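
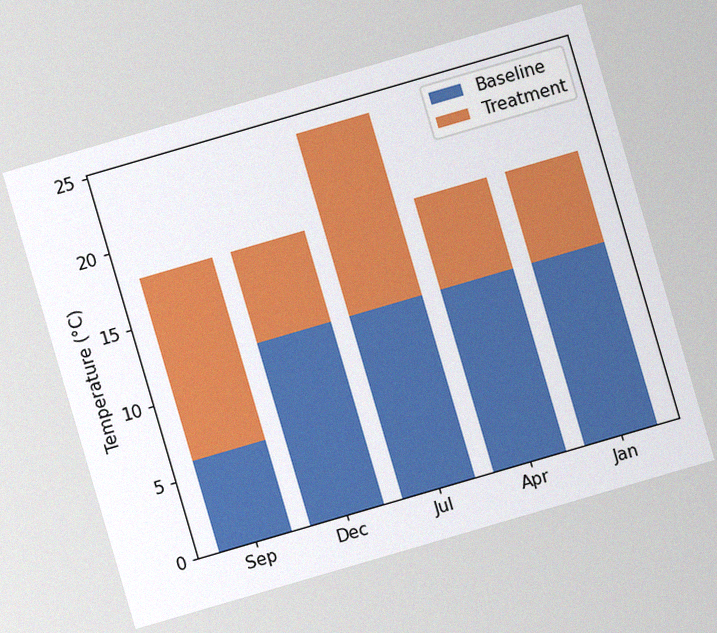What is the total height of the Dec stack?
18°C

The chart is tilted about 16° counter-clockwise, with some photo noise. The Dec stack's top reaches 18°C on the y-axis.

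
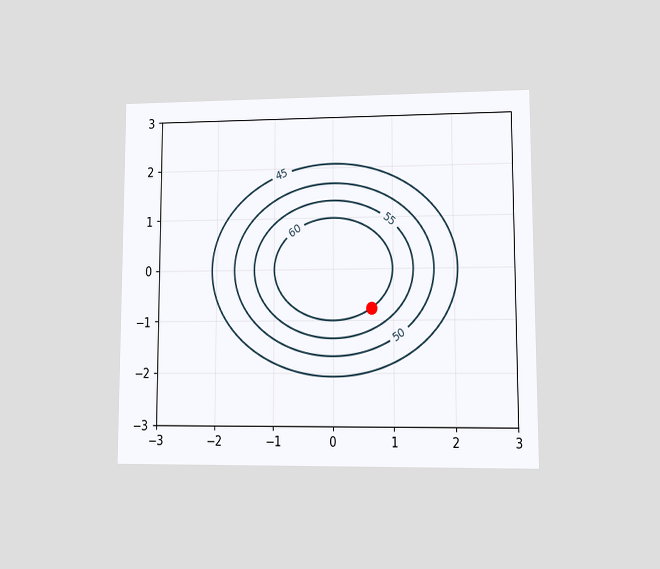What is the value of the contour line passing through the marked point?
The chart is viewed at a slight angle. The marked point sits on the contour labelled 60.

60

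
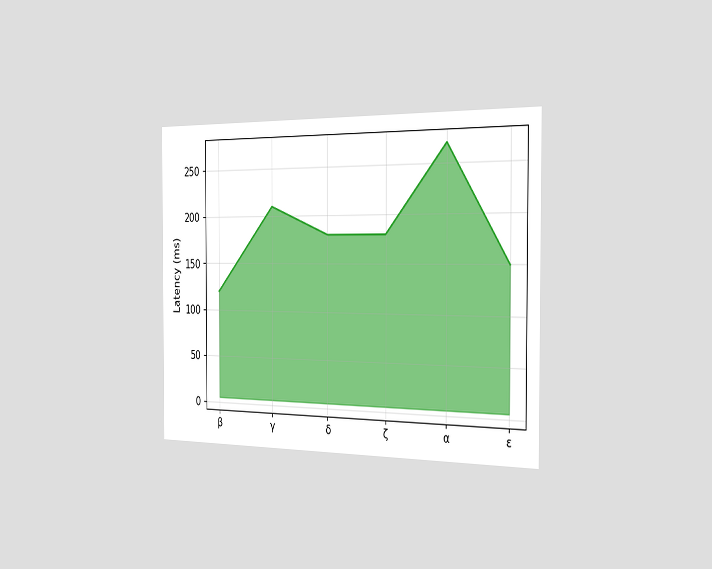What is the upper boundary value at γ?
210ms

The chart is viewed slightly from the right. At γ the upper boundary is at 210ms.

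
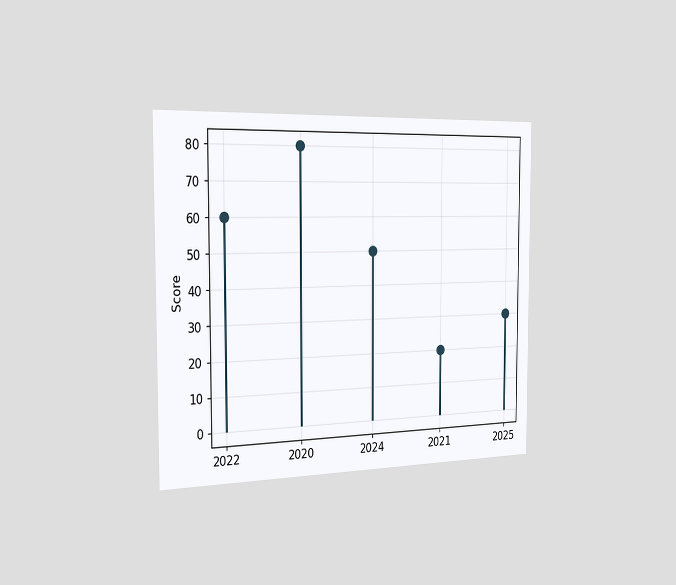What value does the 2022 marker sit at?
60

The chart is viewed slightly from the left. The 2022 marker sits at 60.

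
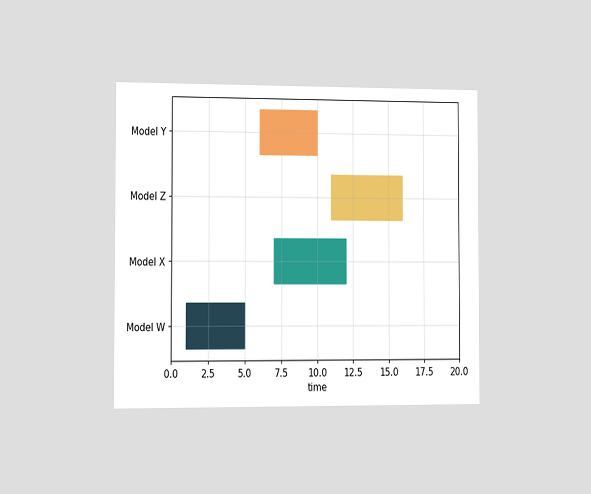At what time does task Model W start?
1

The chart is viewed slightly from the left. The Model W bar begins at t=1.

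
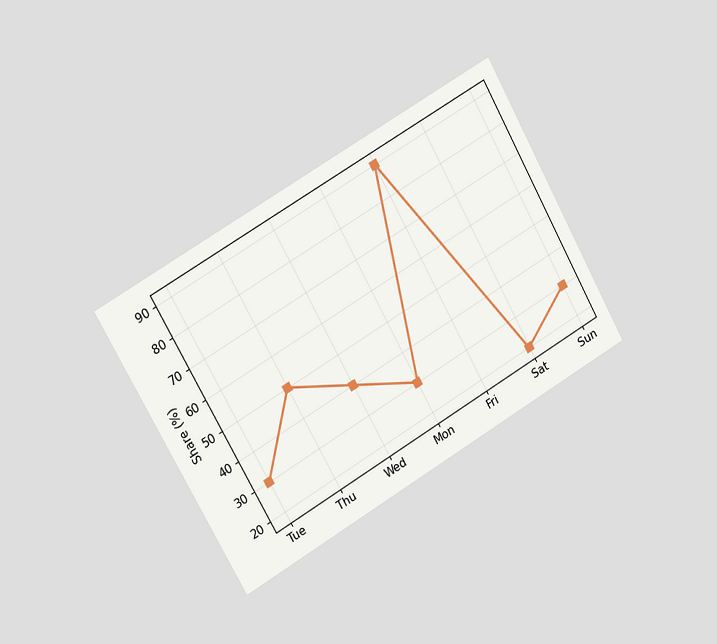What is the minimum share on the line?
20%

The chart is tilted about 30° counter-clockwise and viewed slightly from the left. The lowest point is at Sat, and reading across to the y-axis gives 20%.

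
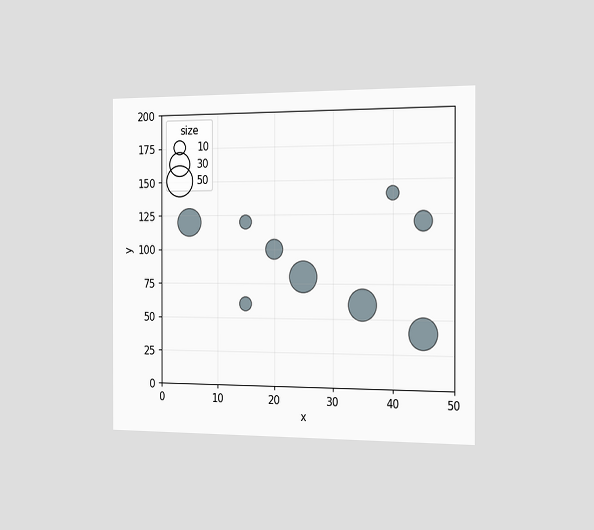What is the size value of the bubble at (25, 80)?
50

The chart is viewed slightly from the right. Matching the bubble at (25, 80) against the size legend gives 50.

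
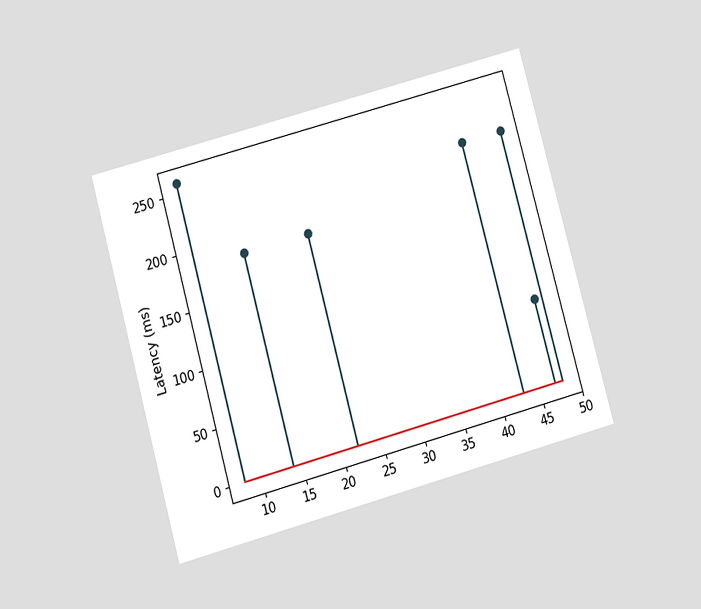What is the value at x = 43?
222ms

The chart is tilted about 15° counter-clockwise and viewed slightly from below. The stem at x=43 reaches 222ms.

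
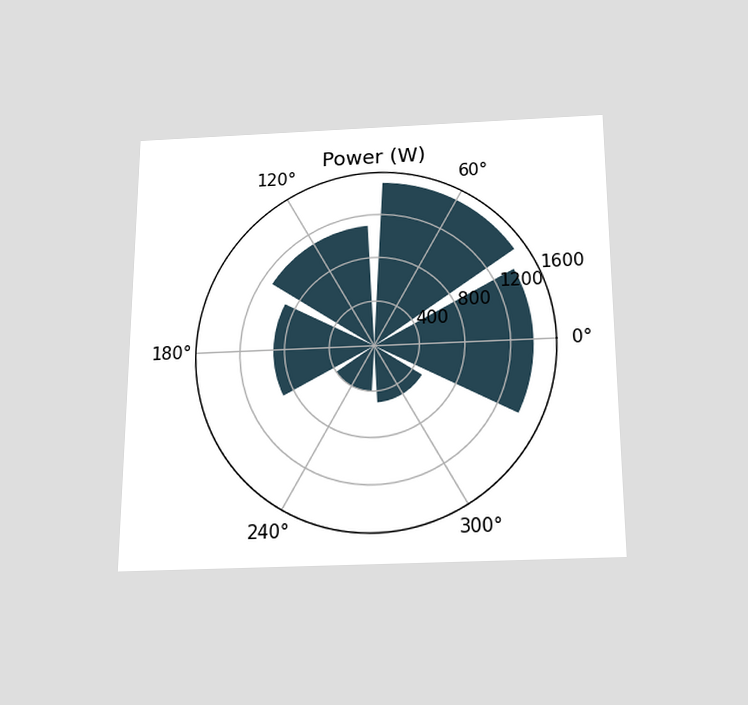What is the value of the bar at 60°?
The chart is viewed slightly from below. The bar at 60° reaches 1500W on the radial axis.

1500W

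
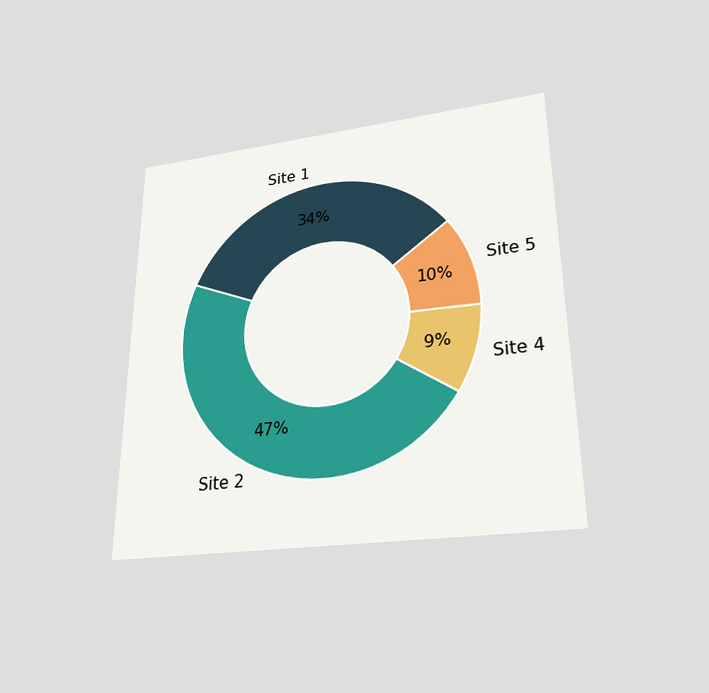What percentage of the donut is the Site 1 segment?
34%

The chart is viewed slightly from below. The Site 1 segment takes up 34% of the ring.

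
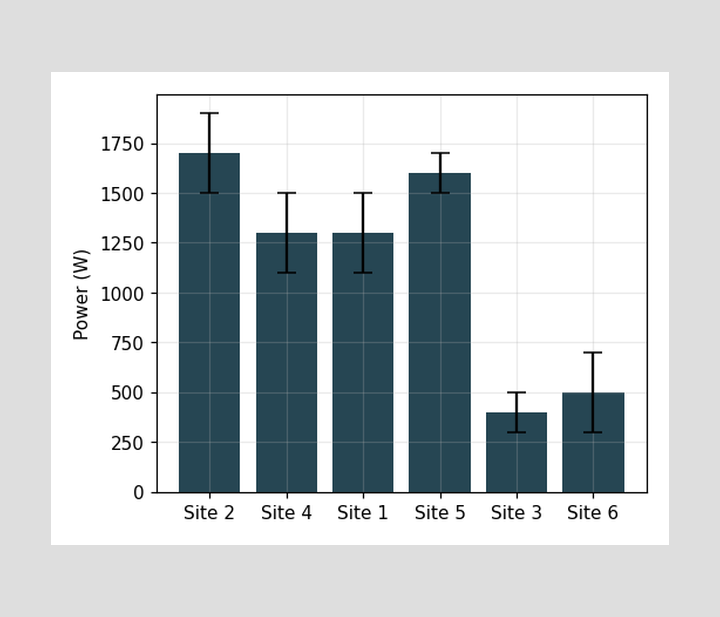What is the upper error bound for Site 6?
700W

The Site 6 bar's upper whisker reaches 700W.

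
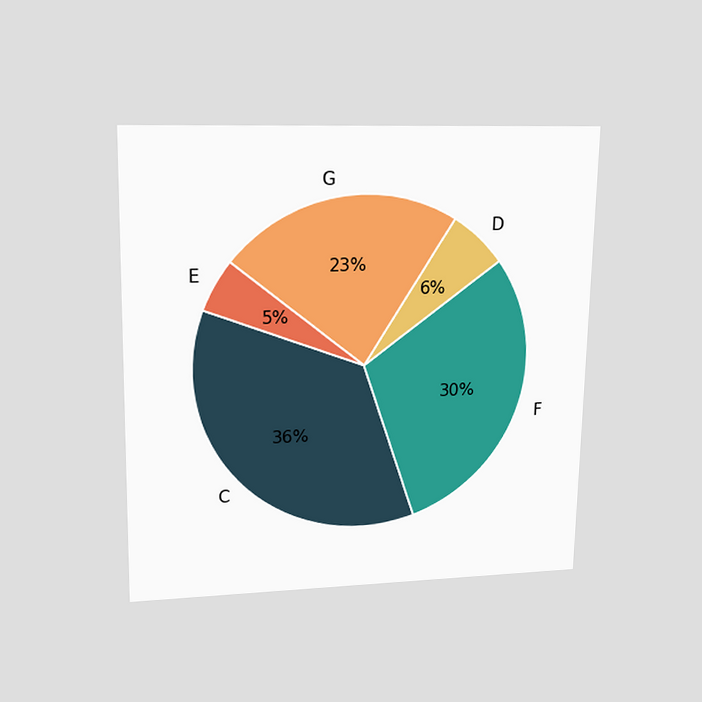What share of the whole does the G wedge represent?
The chart is viewed at a slight angle. The G slice takes up 23% of the pie.

23%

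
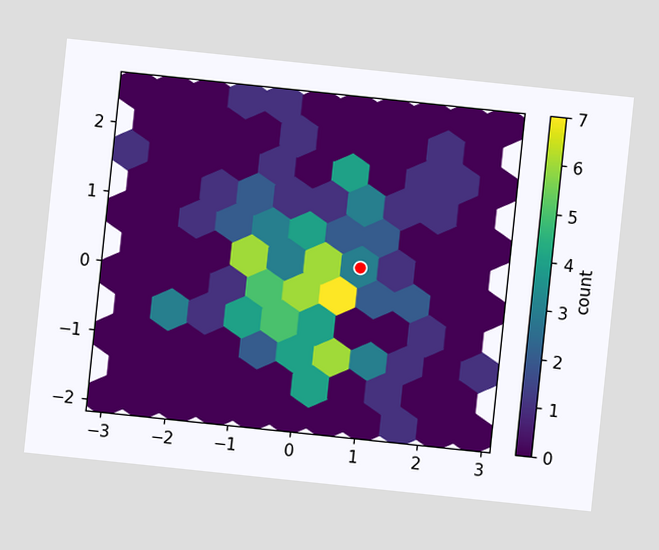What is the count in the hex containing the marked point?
3

The chart is tilted about 6° clockwise. The marked hex reads 3 on the colorbar.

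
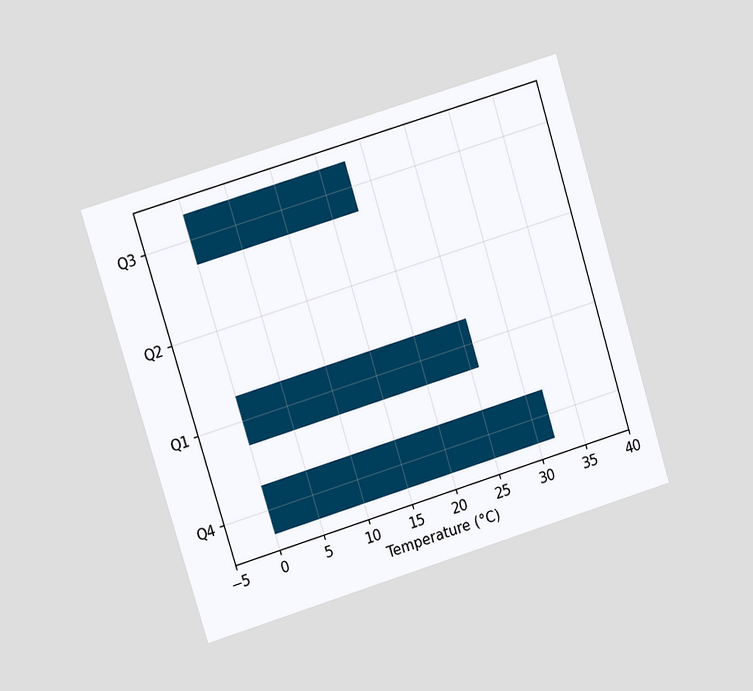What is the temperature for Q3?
The chart is tilted about 17° counter-clockwise and viewed at a slight angle. Reading along the chart's x-axis, the Q3 bar reaches 18°C.

18°C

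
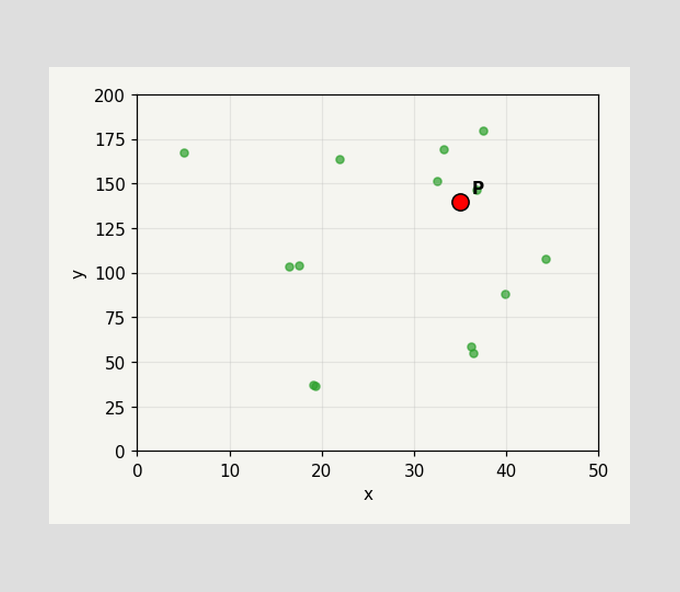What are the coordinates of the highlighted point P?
Following the gridlines from P to each axis, P sits at (35, 140).

(35, 140)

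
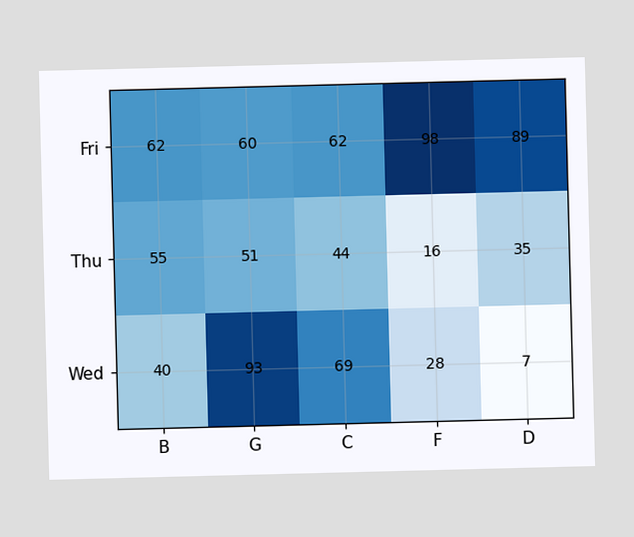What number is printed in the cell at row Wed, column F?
The (Wed, F) cell reads 28.

28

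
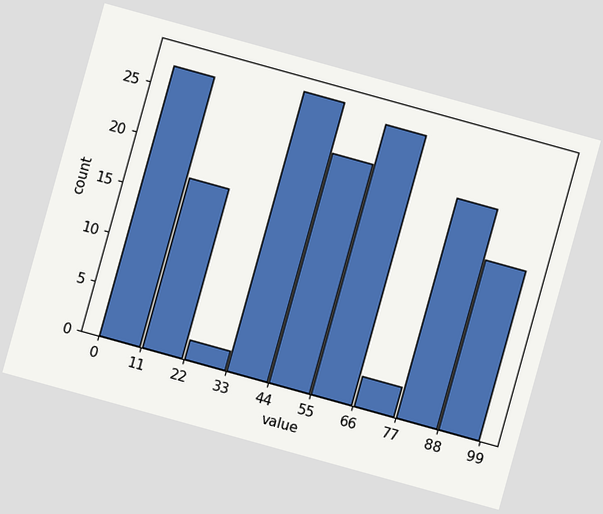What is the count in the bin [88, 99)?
17

The chart is tilted about 15° clockwise. The [88, 99) bin has height 17.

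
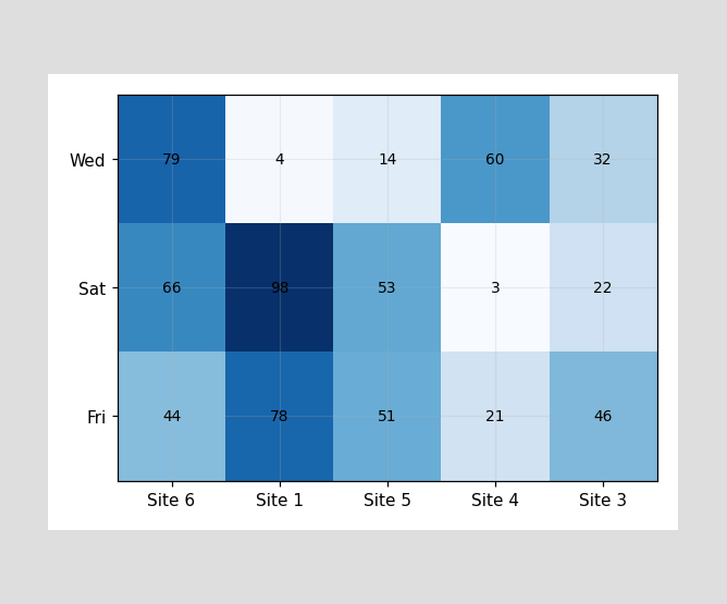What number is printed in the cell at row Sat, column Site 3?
22

The (Sat, Site 3) cell reads 22.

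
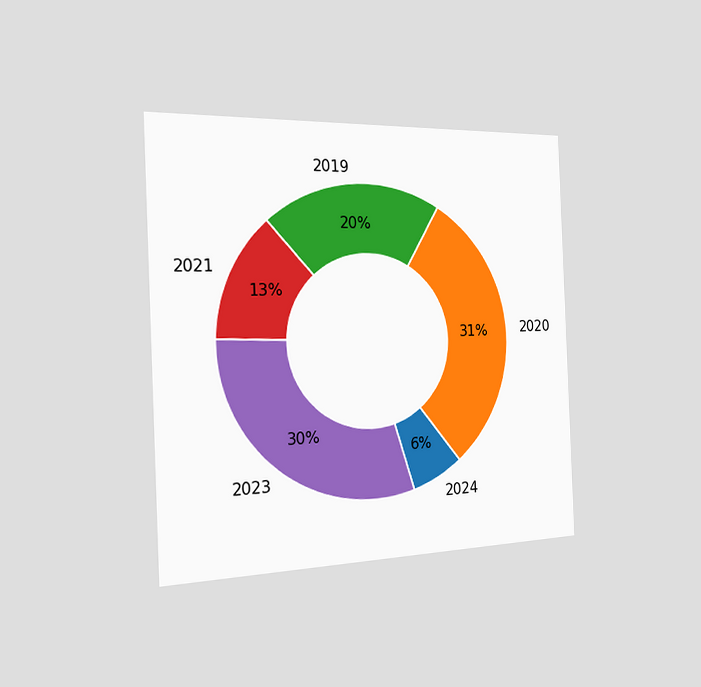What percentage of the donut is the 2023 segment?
30%

The chart is tilted about 2° counter-clockwise and viewed slightly from the left. The 2023 segment takes up 30% of the ring.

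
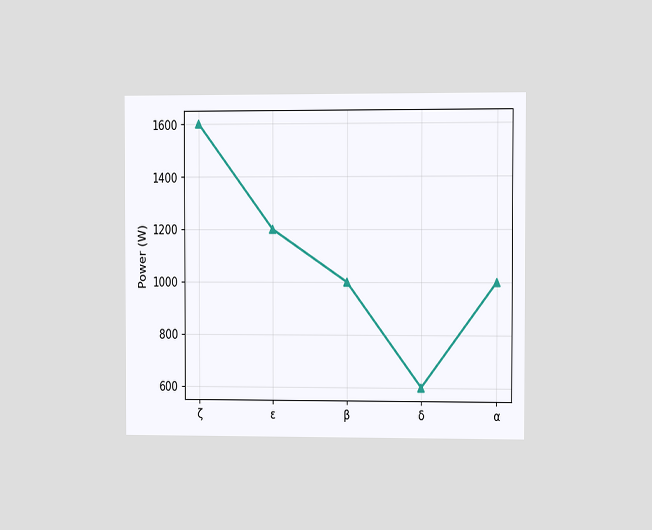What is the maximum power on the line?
The chart is viewed at a slight angle. The highest point is at ζ, and reading across to the y-axis gives 1600W.

1600W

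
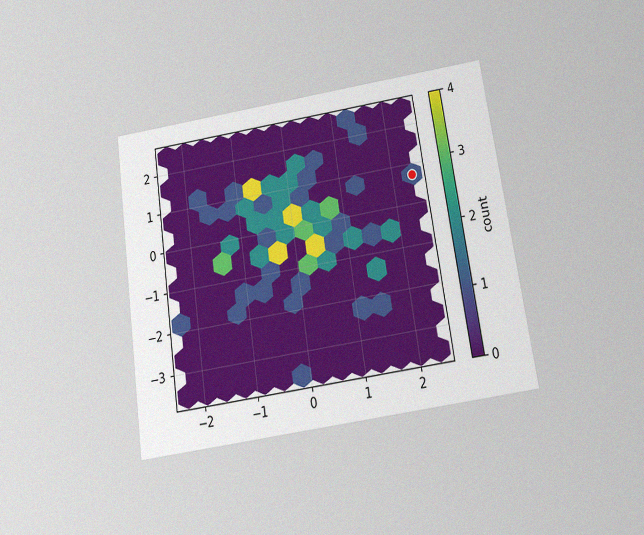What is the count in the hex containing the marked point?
The chart is tilted about 9° counter-clockwise and viewed slightly from below, with some photo noise. The marked hex reads 1 on the colorbar.

1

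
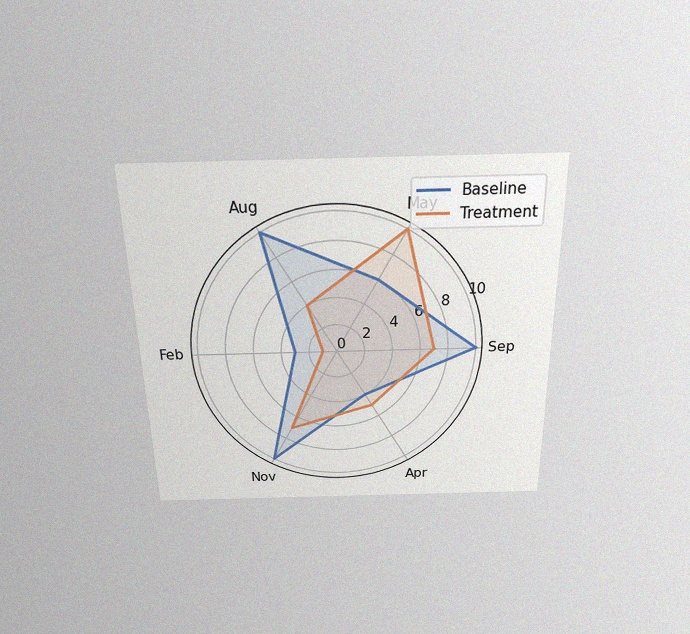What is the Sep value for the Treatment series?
7

The chart is viewed slightly from above, with some photo noise. On the Sep axis, Treatment reaches 7.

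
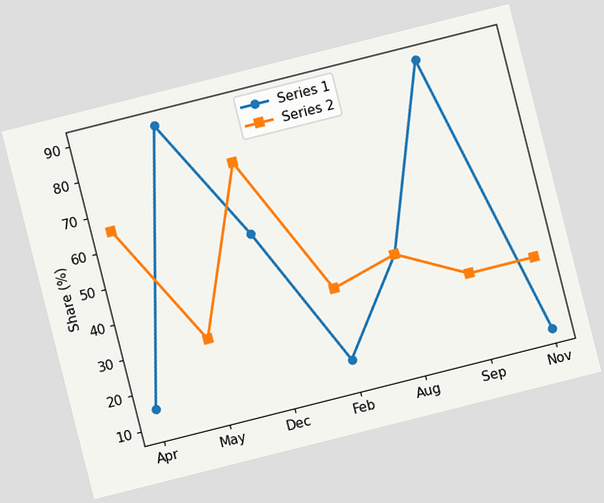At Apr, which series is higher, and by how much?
The chart is tilted about 14° counter-clockwise. At Apr, Series 2 sits above the other line by 50%.

Series 2, by 50%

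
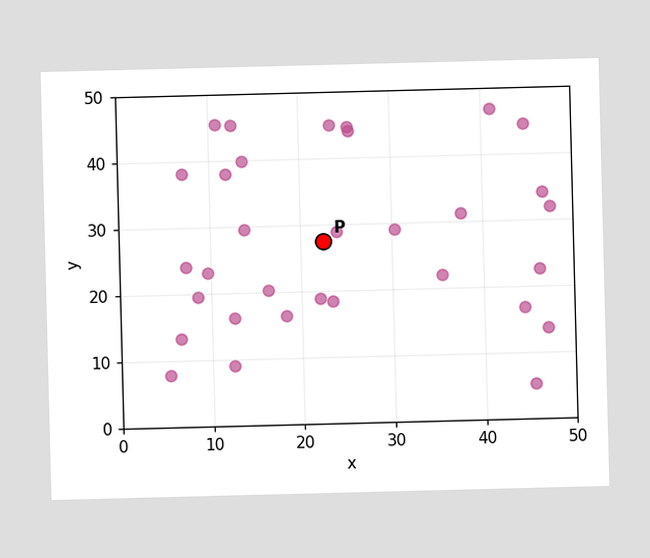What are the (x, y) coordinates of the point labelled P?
(22.5, 27.5)

Following the gridlines from P to each axis, P sits at (22.5, 27.5).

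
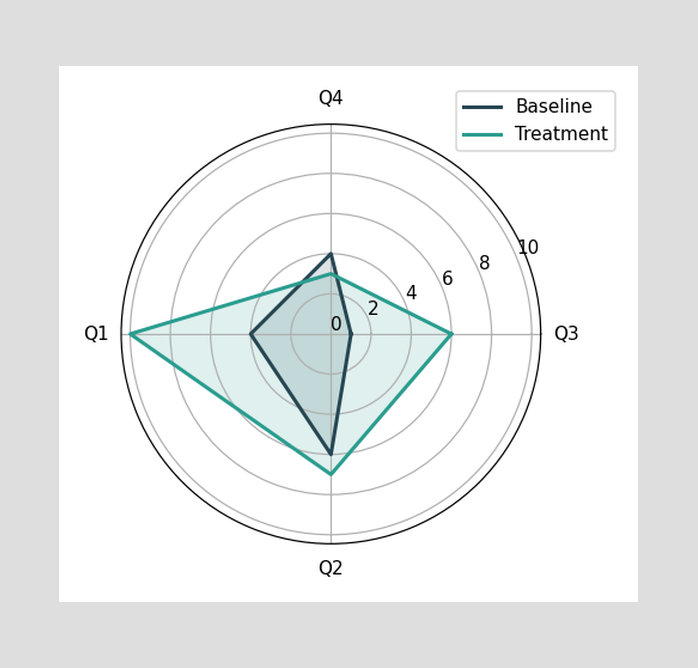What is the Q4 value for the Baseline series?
4

On the Q4 axis, Baseline reaches 4.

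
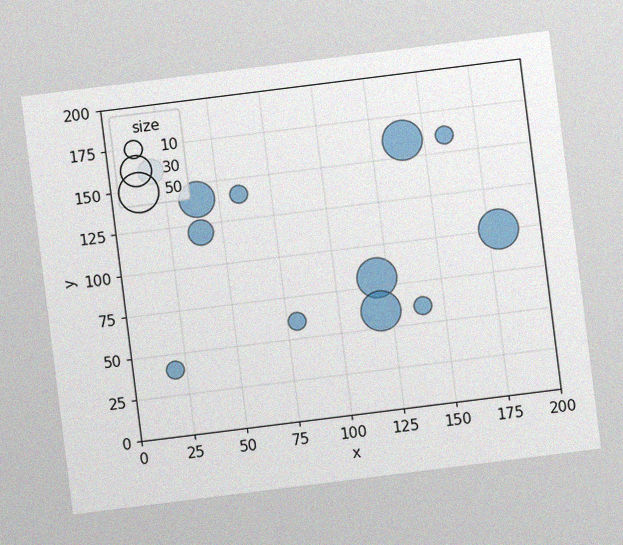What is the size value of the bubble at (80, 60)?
The chart is tilted about 7° counter-clockwise, with some photo noise. Matching the bubble at (80, 60) against the size legend gives 10.

10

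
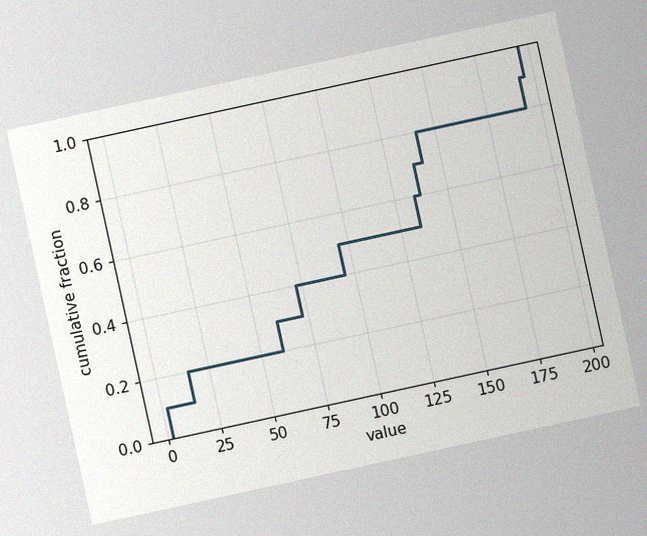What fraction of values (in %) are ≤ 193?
90%

The chart is tilted about 12° counter-clockwise, with some photo noise. At x=193 the ECDF step is at 90%.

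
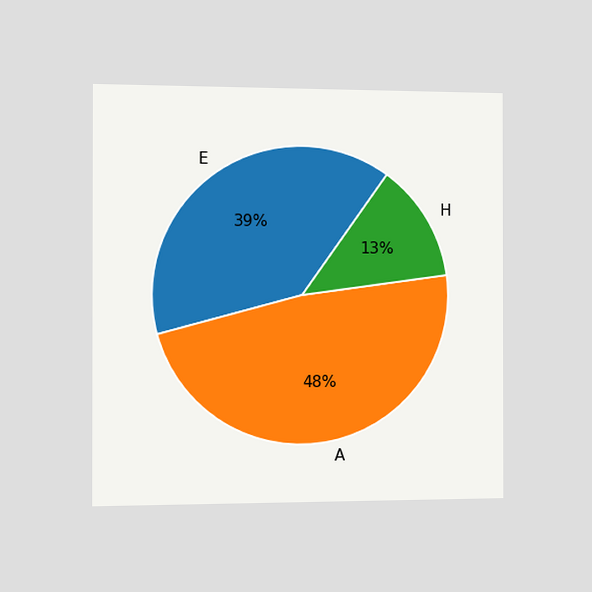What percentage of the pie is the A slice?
48%

The chart is viewed slightly from the left. The A slice takes up 48% of the pie.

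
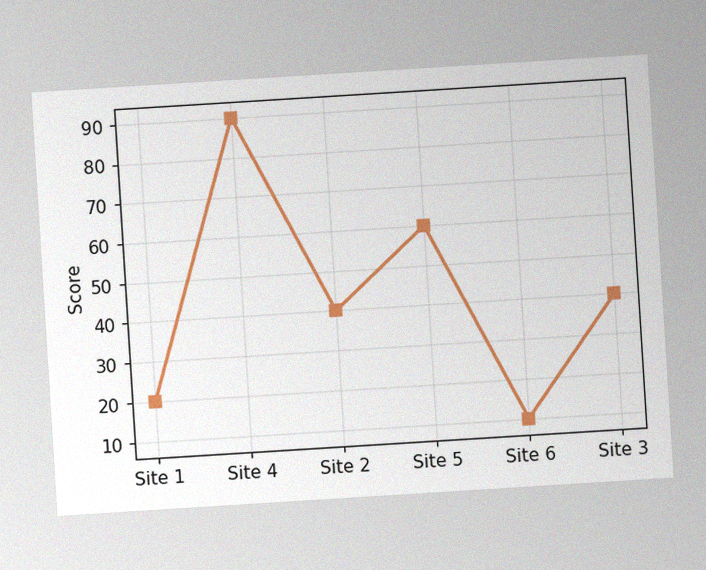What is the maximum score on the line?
The chart is tilted about 4° counter-clockwise, with some photo noise. The highest point is at Site 4, and reading across to the y-axis gives 90.

90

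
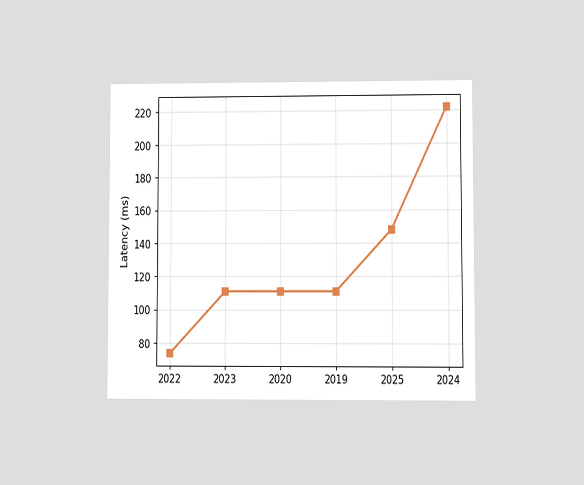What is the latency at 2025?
The chart is viewed at a slight angle. At 2025, the line is at 148ms.

148ms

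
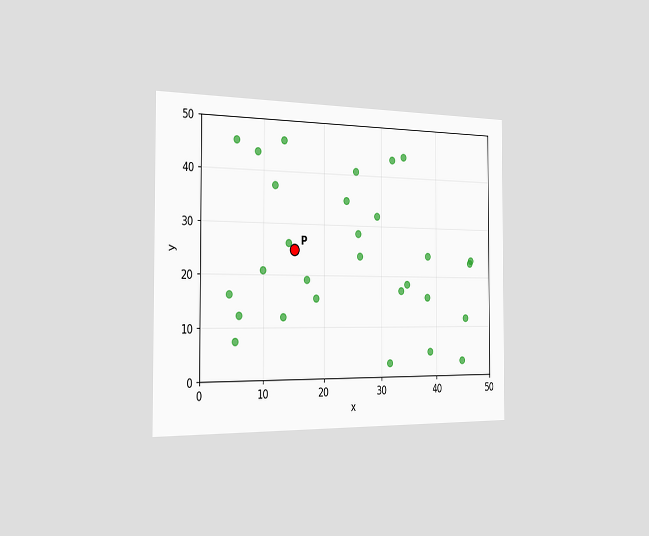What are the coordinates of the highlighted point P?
The chart is viewed slightly from the left. Following the gridlines from P to each axis, P sits at (15, 25).

(15, 25)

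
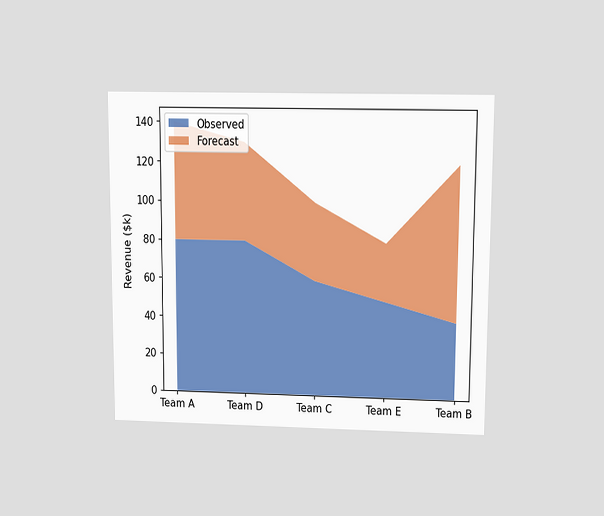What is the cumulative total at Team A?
$140k

The chart is viewed slightly from above. The stacked total at Team A reaches $140k.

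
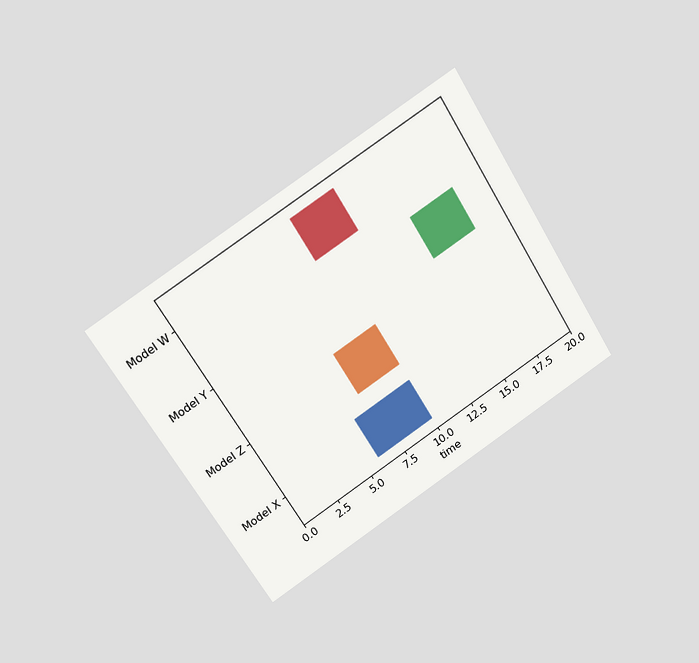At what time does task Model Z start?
The chart is tilted about 32° counter-clockwise and viewed at a slight angle. The Model Z bar begins at t=7.

7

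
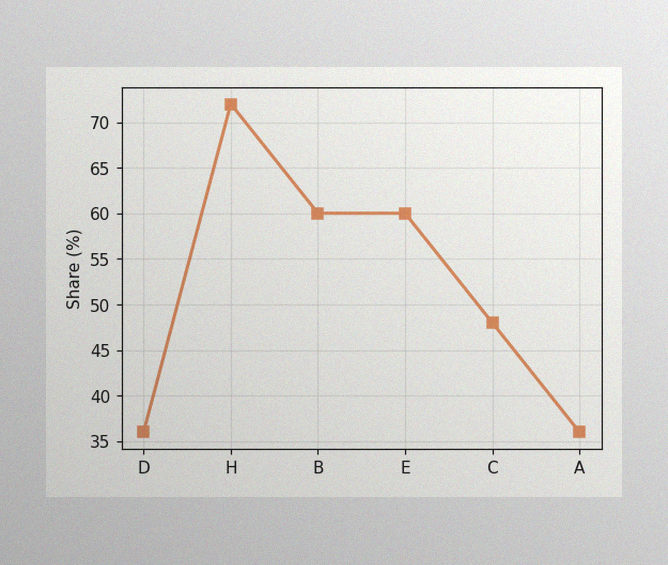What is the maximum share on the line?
72%

The image has some photo noise and uneven lighting. The highest point is at H, and reading across to the y-axis gives 72%.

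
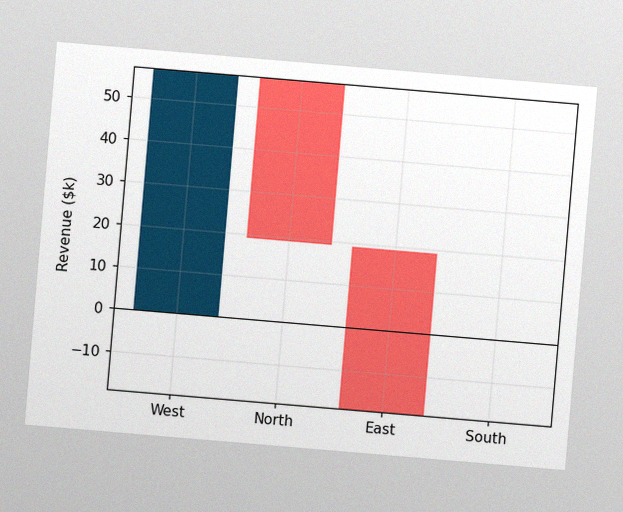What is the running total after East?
The chart is tilted about 5° clockwise, with some photo noise. After East the running total reaches $-19k.

$-19k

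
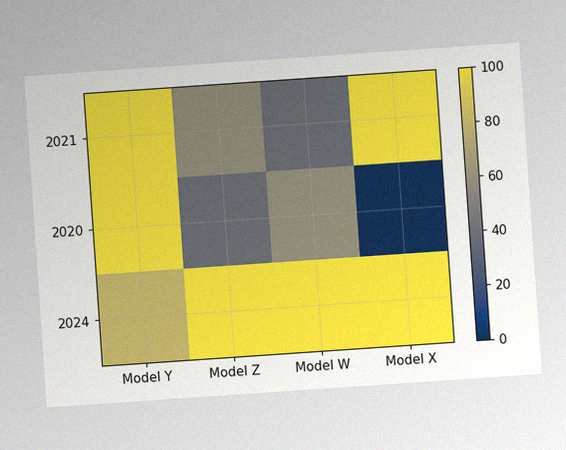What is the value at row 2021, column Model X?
100

The chart is tilted about 4° counter-clockwise, with some photo noise. Matching cell (2021, Model X) against the colorbar gives 100.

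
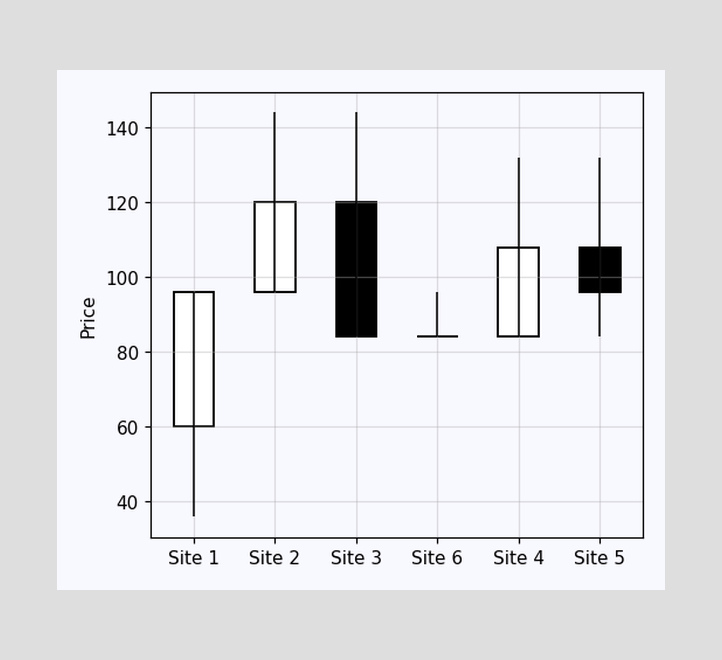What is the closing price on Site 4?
108

The Site 4 candle closes at 108.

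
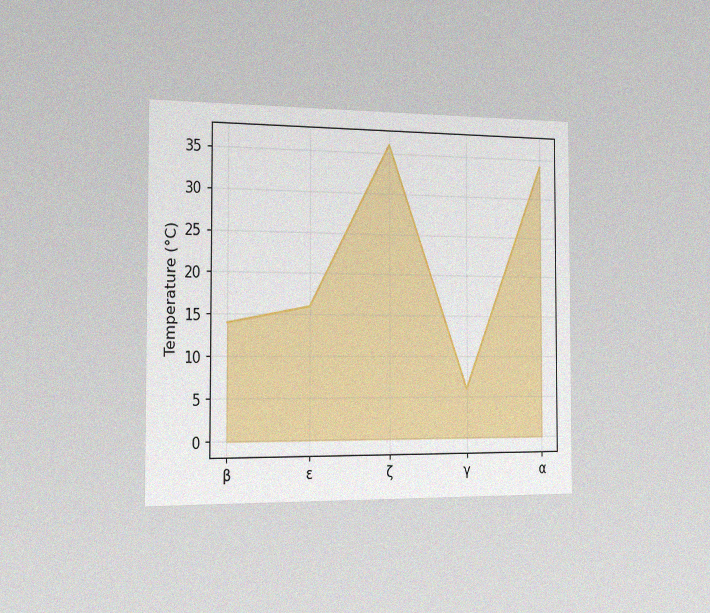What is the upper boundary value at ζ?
The chart is viewed slightly from the left, with some photo noise. At ζ the upper boundary is at 36°C.

36°C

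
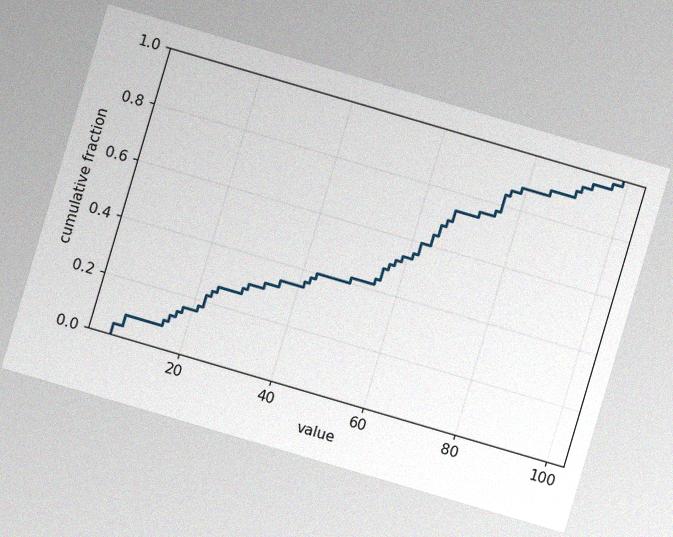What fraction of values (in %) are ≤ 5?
4%

The chart is tilted about 16° clockwise, with some photo noise. At x=5 the ECDF step is at 4%.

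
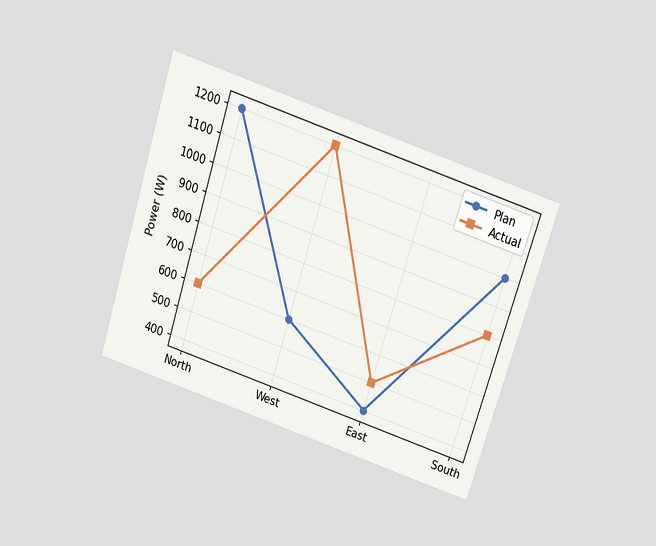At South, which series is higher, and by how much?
Plan, by 200W

The chart is tilted about 18° clockwise and viewed slightly from above. At South, Plan sits above the other line by 200W.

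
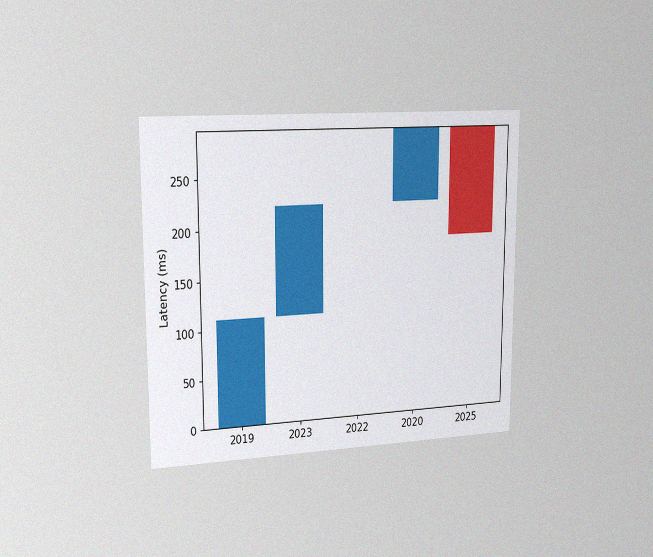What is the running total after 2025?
The chart is viewed slightly from the left, with some photo noise. After 2025 the running total reaches 185ms.

185ms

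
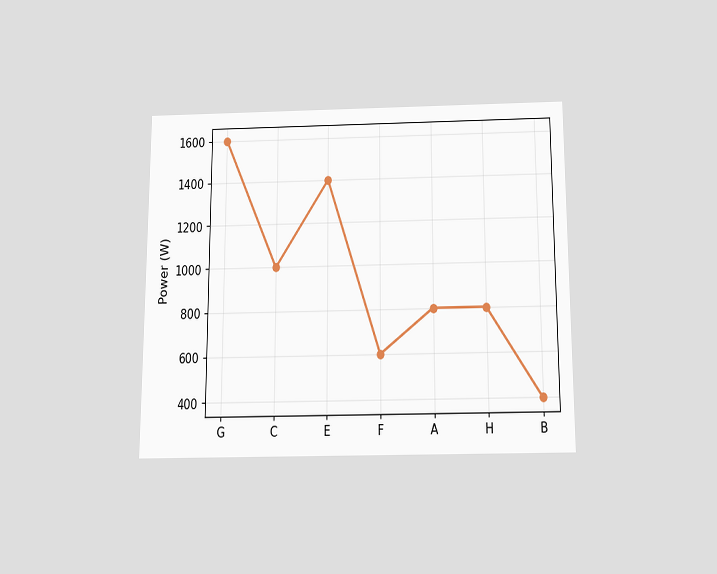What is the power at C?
The chart is viewed slightly from below. At C, the line is at 1000W.

1000W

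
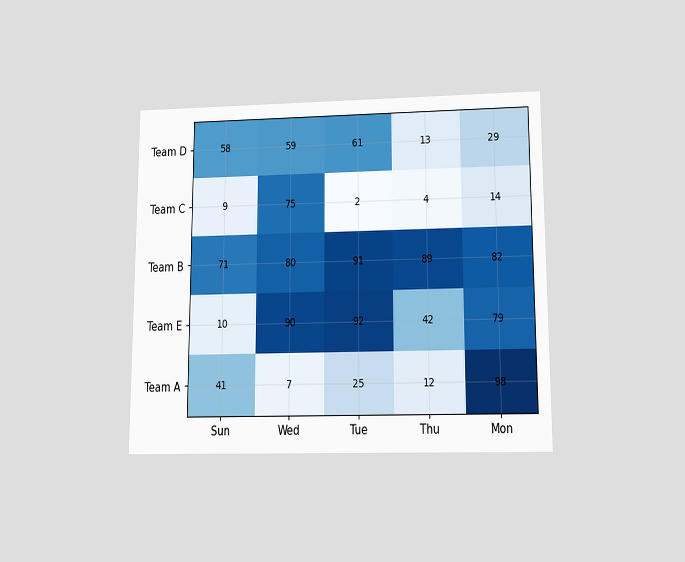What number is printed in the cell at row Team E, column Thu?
42

The chart is viewed slightly from below. The (Team E, Thu) cell reads 42.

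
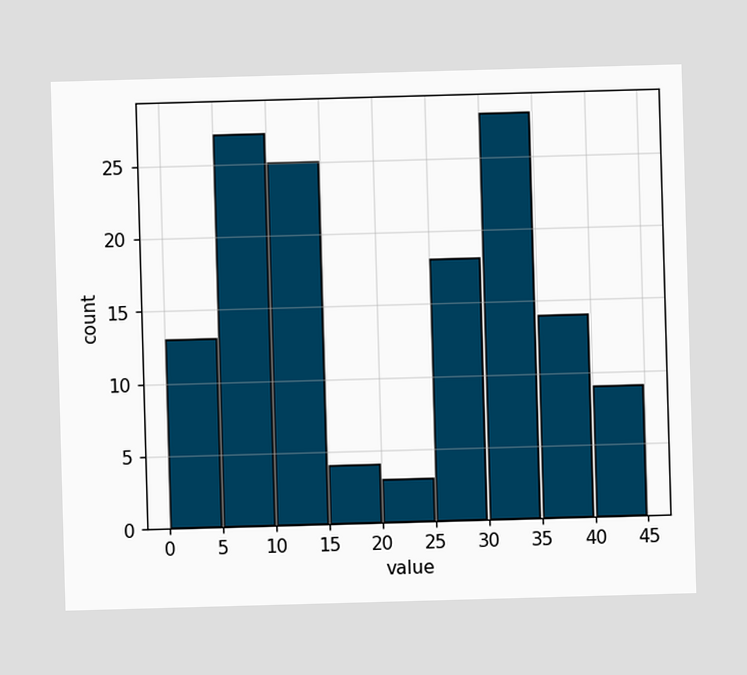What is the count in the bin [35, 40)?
14

The [35, 40) bin has height 14.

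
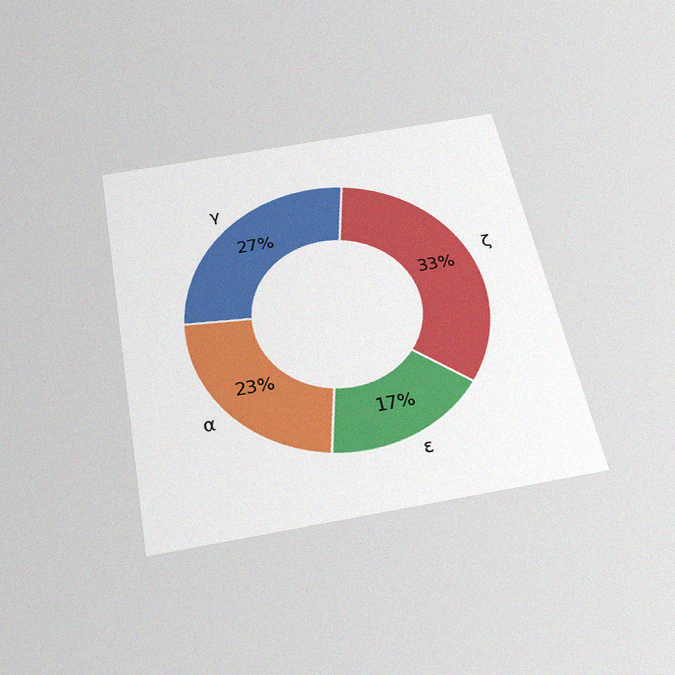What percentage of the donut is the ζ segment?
The chart is tilted about 11° counter-clockwise and viewed slightly from below, with some photo noise. The ζ segment takes up 33% of the ring.

33%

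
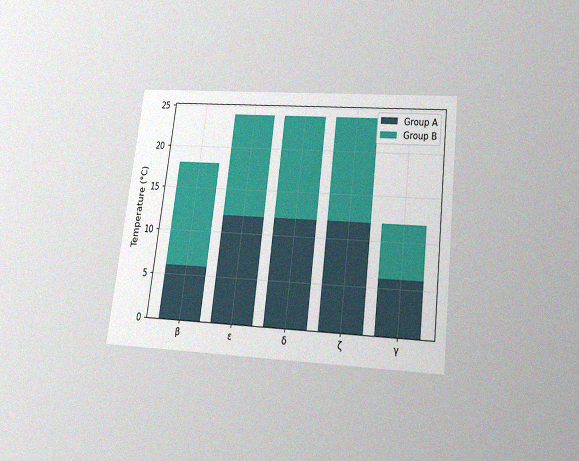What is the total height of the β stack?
The chart is tilted about 7° clockwise and viewed slightly from below, with some photo noise. The β stack's top reaches 18°C on the y-axis.

18°C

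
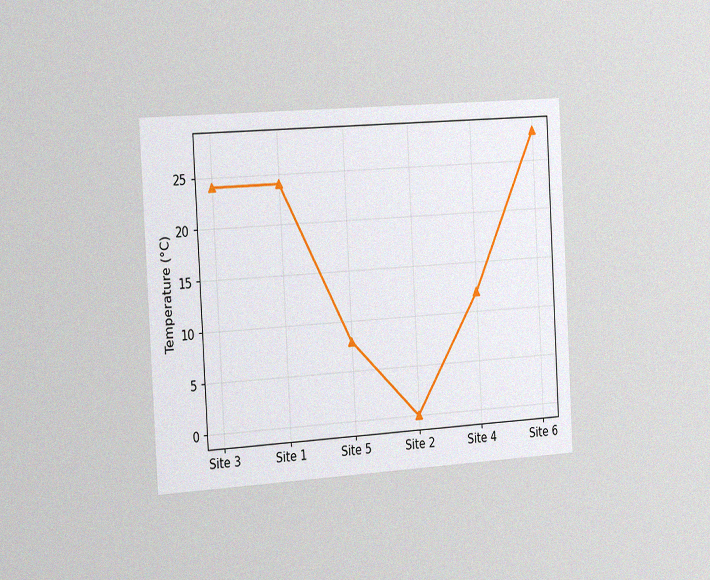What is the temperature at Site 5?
The chart is tilted about 3° counter-clockwise and viewed slightly from the left, with some photo noise. At Site 5, the line is at 8°C.

8°C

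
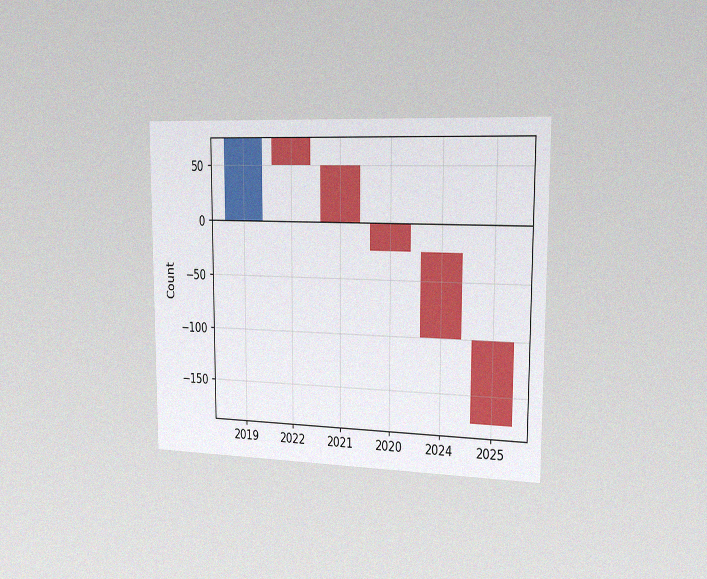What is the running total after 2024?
-100

The chart is viewed slightly from the right, with some photo noise. After 2024 the running total reaches -100.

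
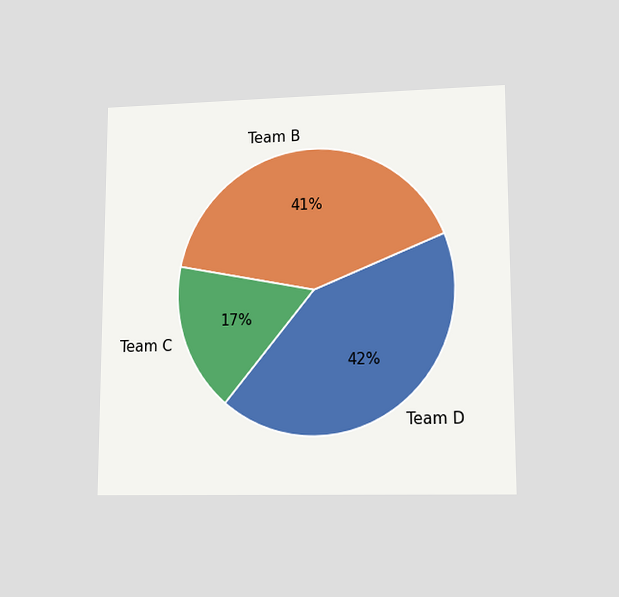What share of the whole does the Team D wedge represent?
The chart is viewed at a slight angle. The Team D slice takes up 42% of the pie.

42%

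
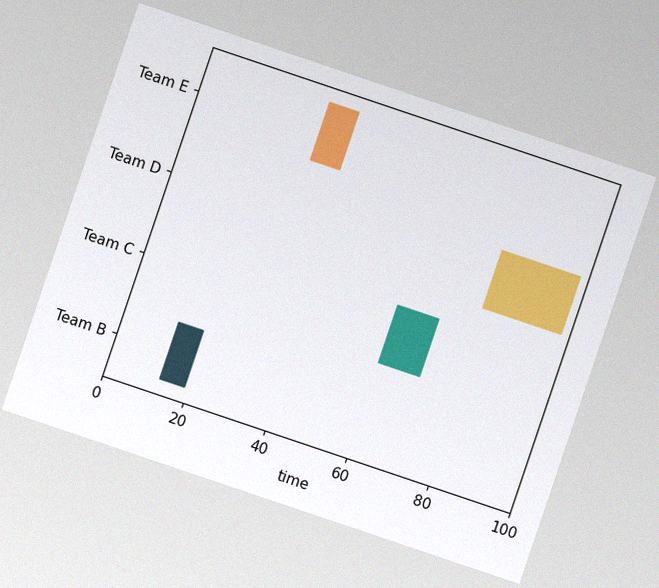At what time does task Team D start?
79

The chart is tilted about 19° clockwise, with some photo noise. The Team D bar begins at t=79.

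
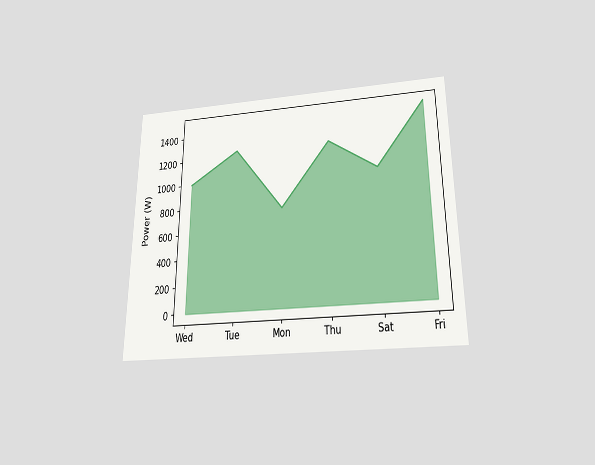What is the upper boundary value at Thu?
1250W

The chart is viewed slightly from below. At Thu the upper boundary is at 1250W.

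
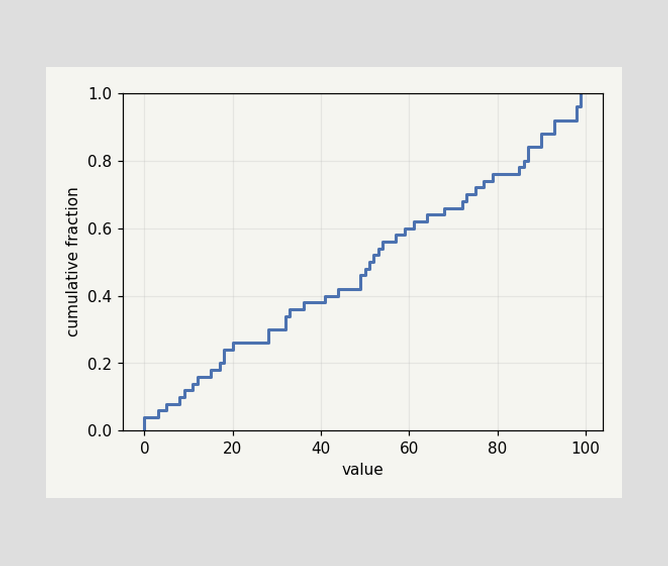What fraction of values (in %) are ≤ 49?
46%

At x=49 the ECDF step is at 46%.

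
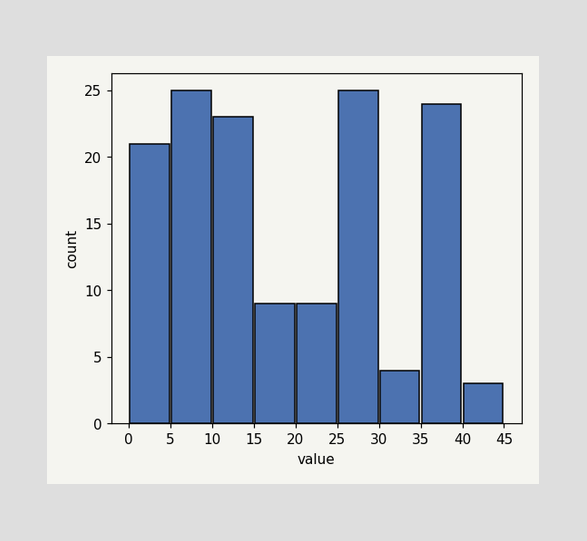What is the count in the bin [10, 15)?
The [10, 15) bin has height 23.

23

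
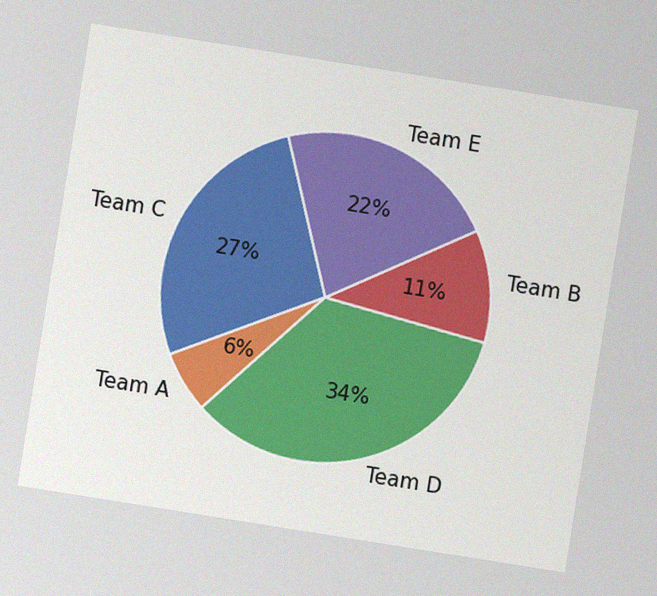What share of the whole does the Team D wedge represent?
The chart is tilted about 9° clockwise, with some photo noise. The Team D slice takes up 34% of the pie.

34%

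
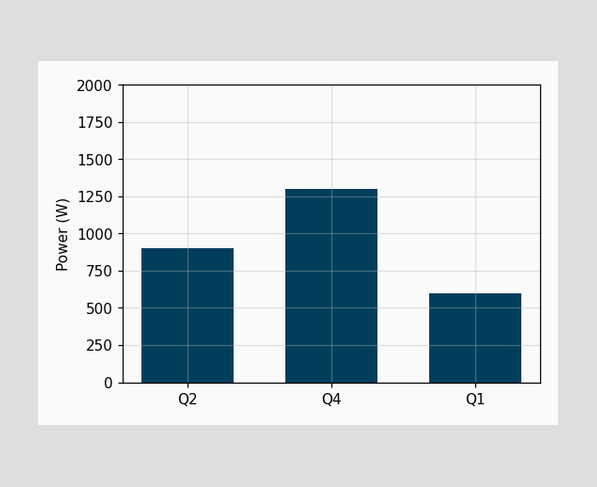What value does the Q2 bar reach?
Reading along the chart's y-axis, the Q2 bar reaches 900W.

900W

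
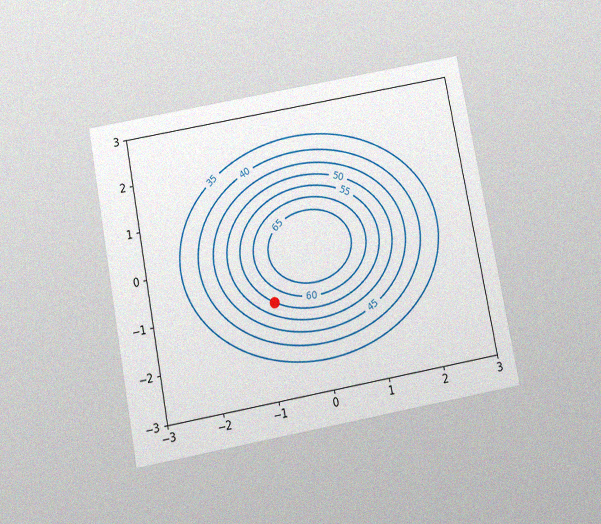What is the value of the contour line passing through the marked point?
55

The chart is tilted about 11° counter-clockwise and viewed slightly from below, with some photo noise. The marked point sits on the contour labelled 55.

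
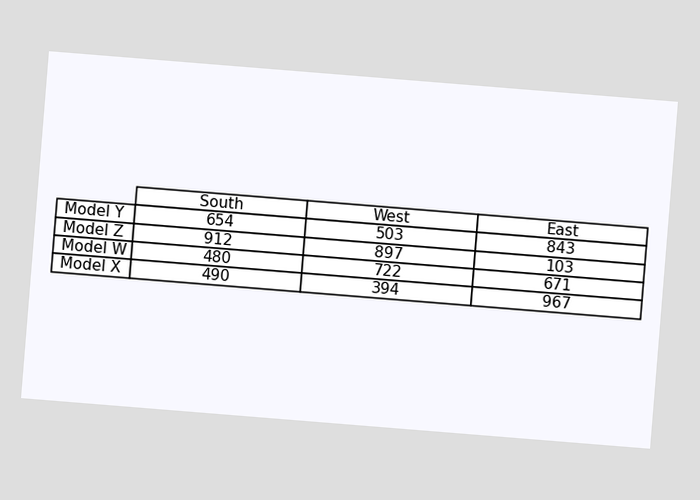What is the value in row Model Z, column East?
The chart is tilted about 5° clockwise. The (Model Z, East) cell reads 103.

103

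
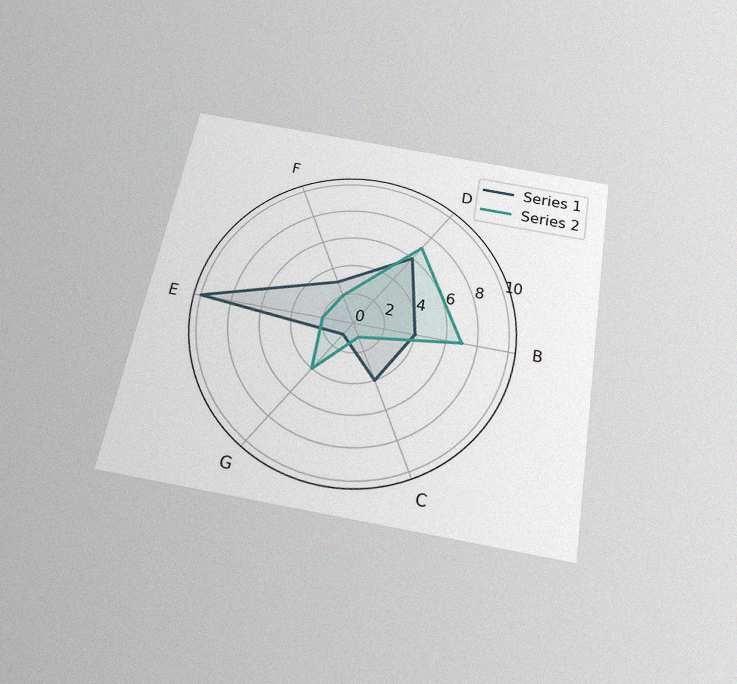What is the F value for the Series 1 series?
3

The chart is tilted about 10° clockwise and viewed slightly from below, with some photo noise. On the F axis, Series 1 reaches 3.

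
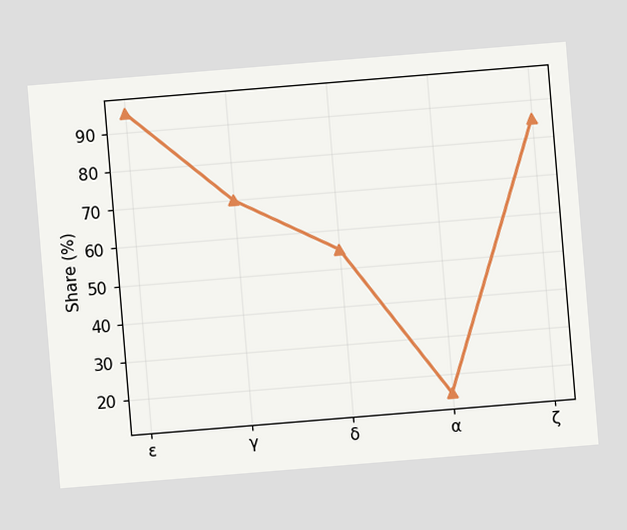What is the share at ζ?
The chart is tilted about 5° counter-clockwise. At ζ, the line is at 85%.

85%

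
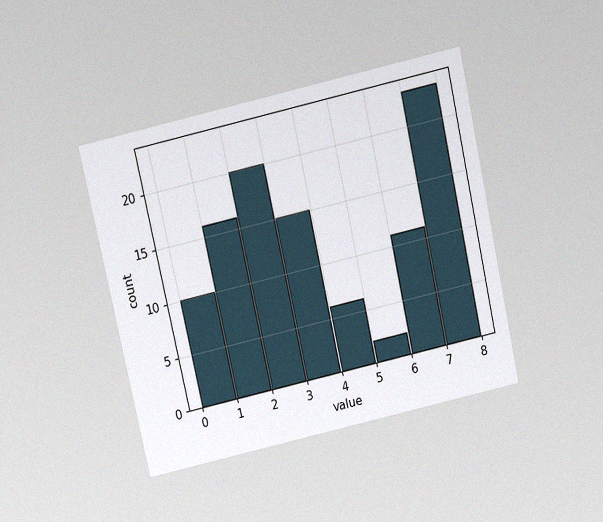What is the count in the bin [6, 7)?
11

The chart is tilted about 13° counter-clockwise and viewed slightly from above, with some photo noise. The [6, 7) bin has height 11.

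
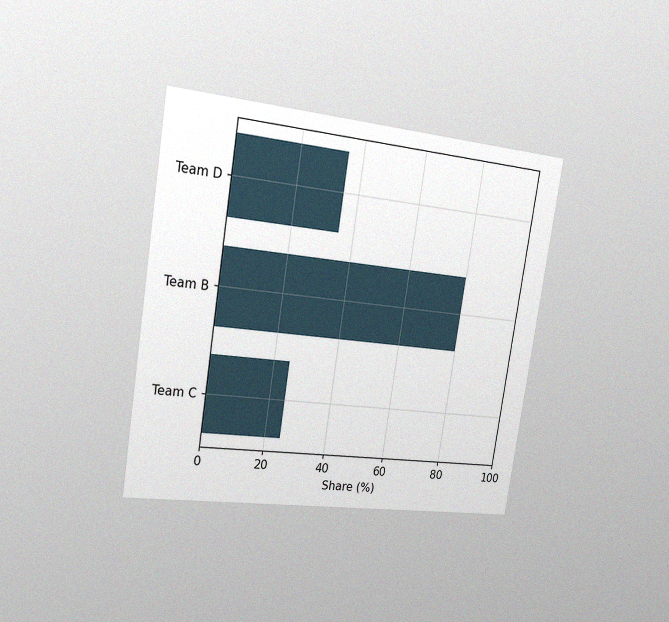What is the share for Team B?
The chart is tilted about 9° clockwise and viewed slightly from the left, with some photo noise. Reading along the chart's x-axis, the Team B bar reaches 80%.

80%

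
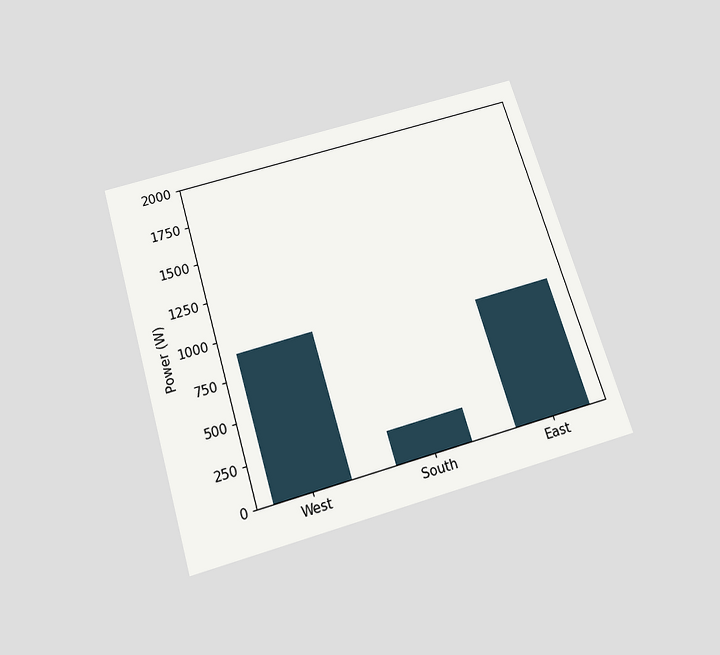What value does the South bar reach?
The chart is tilted about 17° counter-clockwise and viewed slightly from below. Reading along the chart's y-axis, the South bar reaches 200W.

200W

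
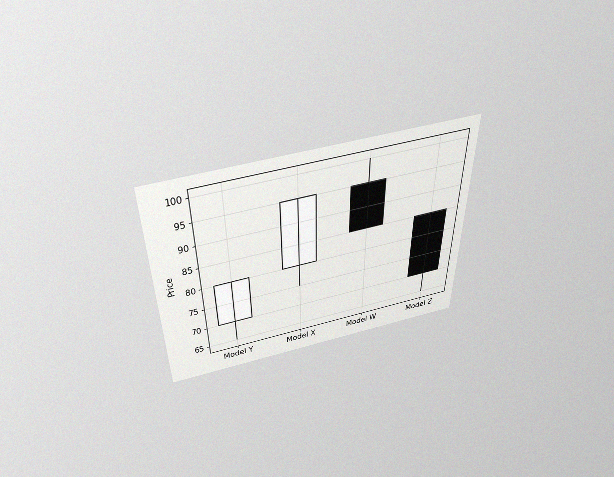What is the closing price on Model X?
95

The chart is viewed slightly from above, with some photo noise. The Model X candle closes at 95.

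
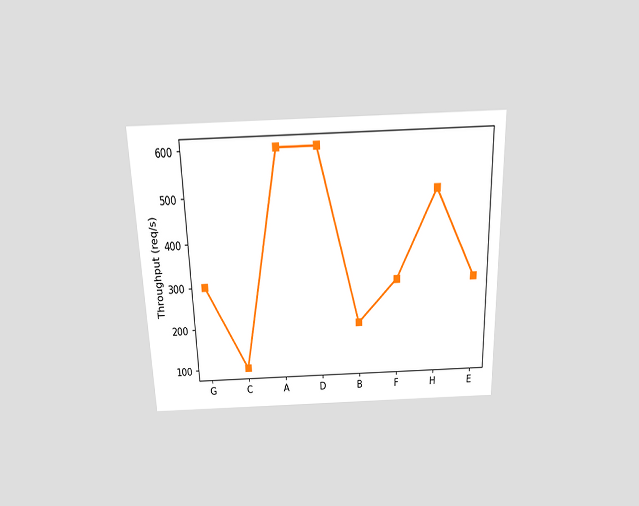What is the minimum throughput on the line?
100req/s

The chart is viewed slightly from above. The lowest point is at C, and reading across to the y-axis gives 100req/s.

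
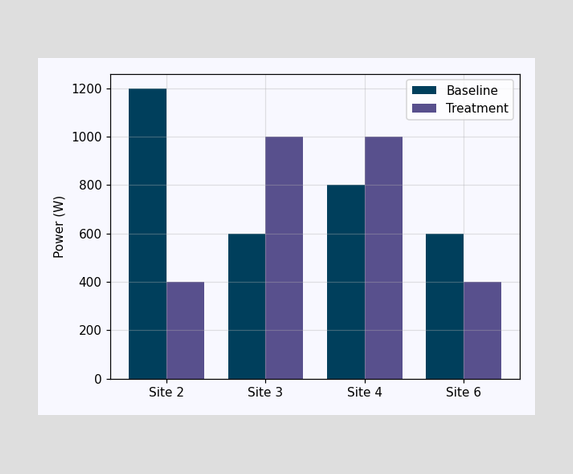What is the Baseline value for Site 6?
The Baseline bar at Site 6 reaches 600W on the y-axis.

600W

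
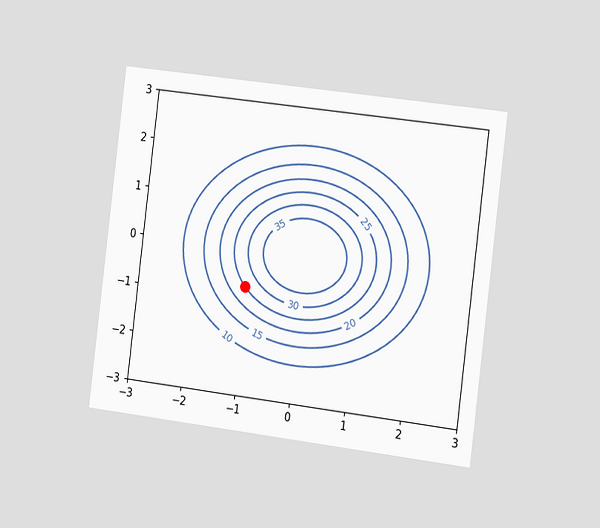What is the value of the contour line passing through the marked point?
The chart is tilted about 7° clockwise and viewed slightly from the right. The marked point sits on the contour labelled 25.

25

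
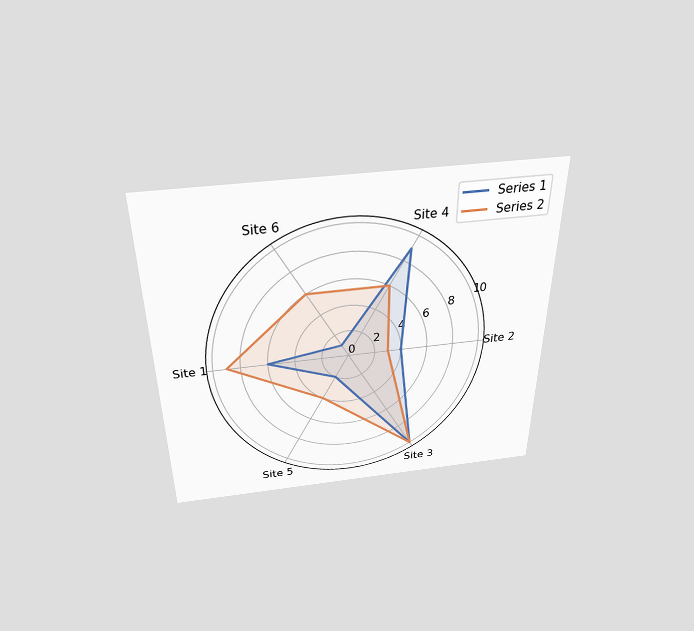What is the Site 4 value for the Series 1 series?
9

The chart is viewed slightly from above. On the Site 4 axis, Series 1 reaches 9.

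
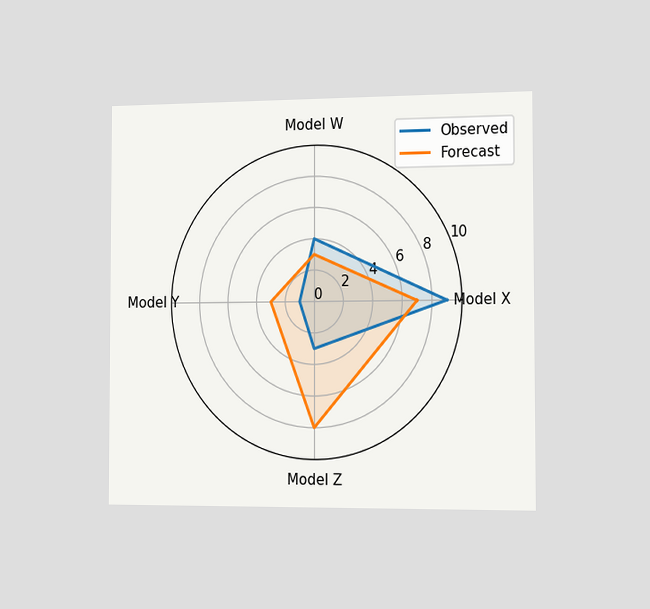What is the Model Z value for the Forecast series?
The chart is viewed slightly from the right. On the Model Z axis, Forecast reaches 8.

8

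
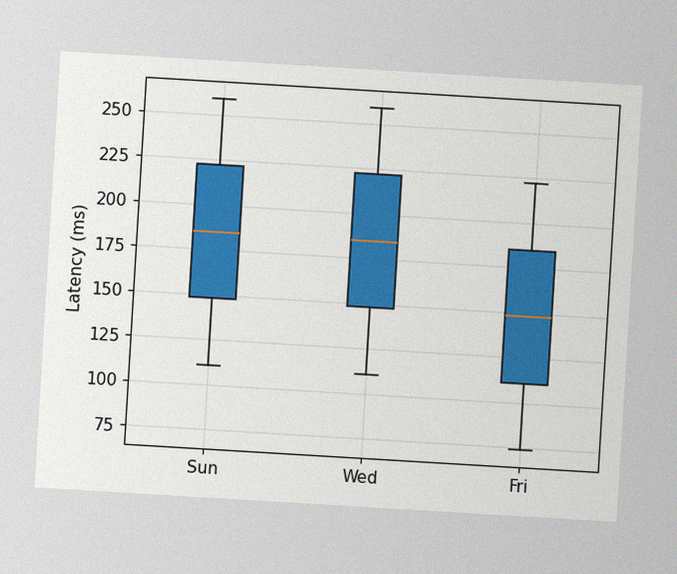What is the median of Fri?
148ms

The chart is tilted about 3° clockwise, with some photo noise. The median line in the Fri box sits at 148ms.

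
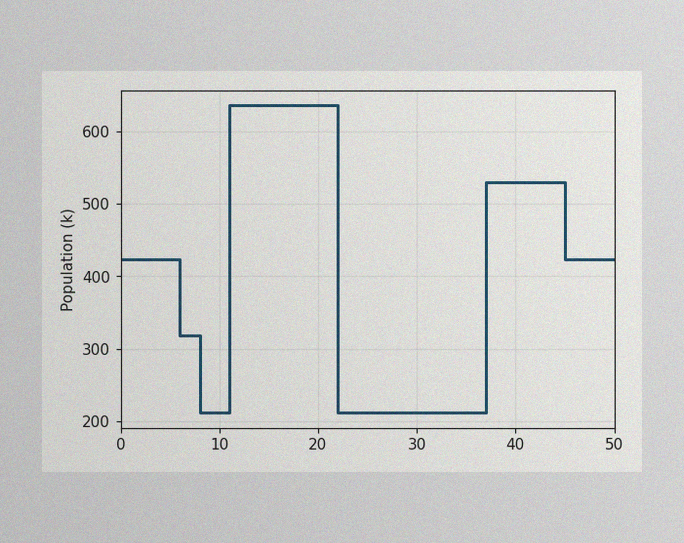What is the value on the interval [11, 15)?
The image has some photo noise and uneven lighting. On [11, 15) the step sits at 636k.

636k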